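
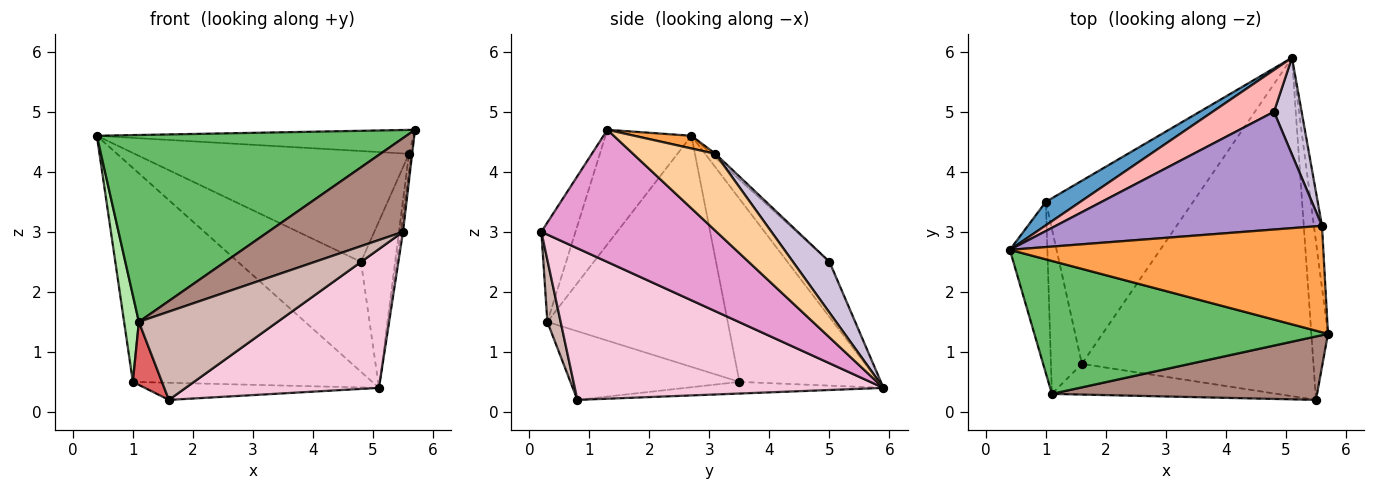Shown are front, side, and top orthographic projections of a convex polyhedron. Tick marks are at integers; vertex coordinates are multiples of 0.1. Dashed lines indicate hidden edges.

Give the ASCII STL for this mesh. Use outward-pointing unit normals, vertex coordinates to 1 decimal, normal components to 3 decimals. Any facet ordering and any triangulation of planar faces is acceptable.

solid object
 facet normal -0.501 0.860 0.094
  outer loop
   vertex 1.0 3.5 0.5
   vertex 0.4 2.7 4.6
   vertex 5.1 5.9 0.4
  endloop
 endfacet
 facet normal -0.079 0.093 -0.993
  outer loop
   vertex 1.0 3.5 0.5
   vertex 5.1 5.9 0.4
   vertex 1.6 0.8 0.2
  endloop
 endfacet
 facet normal 0.039 0.219 0.975
  outer loop
   vertex 5.6 3.1 4.3
   vertex 0.4 2.7 4.6
   vertex 5.7 1.3 4.7
  endloop
 endfacet
 facet normal 0.994 0.032 -0.104
  outer loop
   vertex 5.6 3.1 4.3
   vertex 5.7 1.3 4.7
   vertex 5.1 5.9 0.4
  endloop
 endfacet
 facet normal -0.221 -0.795 0.565
  outer loop
   vertex 1.1 0.3 1.5
   vertex 5.7 1.3 4.7
   vertex 0.4 2.7 4.6
  endloop
 endfacet
 facet normal -0.984 -0.081 -0.160
  outer loop
   vertex 1.1 0.3 1.5
   vertex 0.4 2.7 4.6
   vertex 1.0 3.5 0.5
  endloop
 endfacet
 facet normal -0.901 -0.155 -0.406
  outer loop
   vertex 1.1 0.3 1.5
   vertex 1.0 3.5 0.5
   vertex 1.6 0.8 0.2
  endloop
 endfacet
 facet normal -0.304 0.891 0.338
  outer loop
   vertex 4.8 5.0 2.5
   vertex 5.1 5.9 0.4
   vertex 0.4 2.7 4.6
  endloop
 endfacet
 facet normal -0.011 0.685 0.728
  outer loop
   vertex 4.8 5.0 2.5
   vertex 0.4 2.7 4.6
   vertex 5.6 3.1 4.3
  endloop
 endfacet
 facet normal 0.678 0.635 0.369
  outer loop
   vertex 4.8 5.0 2.5
   vertex 5.6 3.1 4.3
   vertex 5.1 5.9 0.4
  endloop
 endfacet
 facet normal -0.205 -0.810 0.549
  outer loop
   vertex 5.5 0.2 3.0
   vertex 5.7 1.3 4.7
   vertex 1.1 0.3 1.5
  endloop
 endfacet
 facet normal 0.090 -0.941 -0.327
  outer loop
   vertex 5.5 0.2 3.0
   vertex 1.1 0.3 1.5
   vertex 1.6 0.8 0.2
  endloop
 endfacet
 facet normal 0.992 0.013 -0.125
  outer loop
   vertex 5.5 0.2 3.0
   vertex 5.1 5.9 0.4
   vertex 5.7 1.3 4.7
  endloop
 endfacet
 facet normal 0.518 -0.325 -0.791
  outer loop
   vertex 5.5 0.2 3.0
   vertex 1.6 0.8 0.2
   vertex 5.1 5.9 0.4
  endloop
 endfacet
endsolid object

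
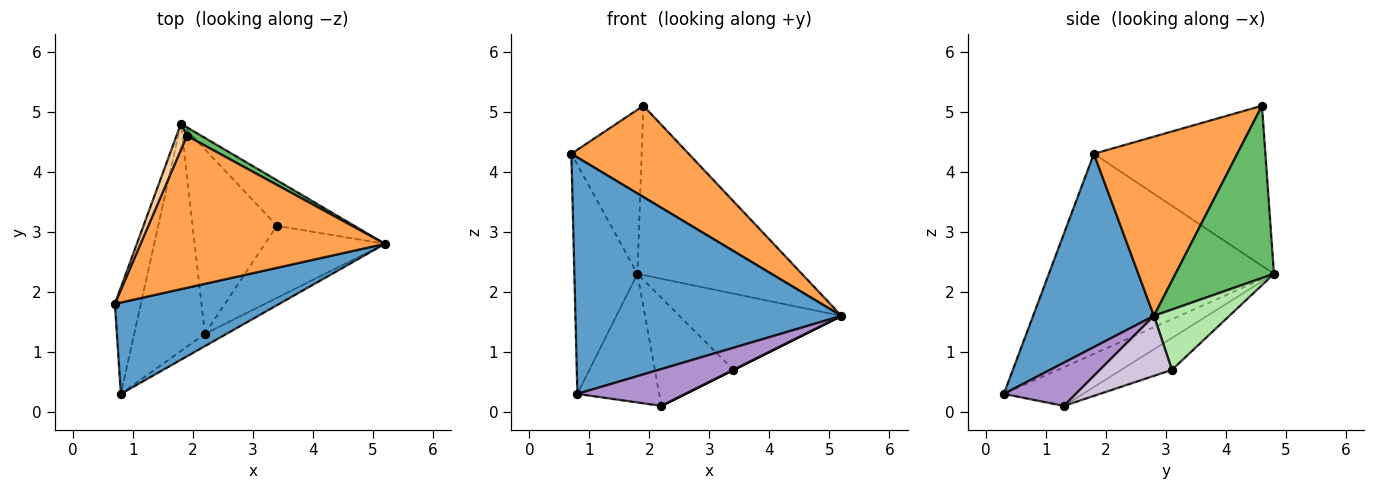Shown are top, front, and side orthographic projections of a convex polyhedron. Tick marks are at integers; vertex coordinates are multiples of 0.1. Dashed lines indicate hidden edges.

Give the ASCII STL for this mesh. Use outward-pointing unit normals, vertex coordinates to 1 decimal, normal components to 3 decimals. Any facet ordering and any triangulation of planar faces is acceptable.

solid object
 facet normal 0.390 -0.859 0.332
  outer loop
   vertex 0.8 0.3 0.3
   vertex 5.2 2.8 1.6
   vertex 0.7 1.8 4.3
  endloop
 endfacet
 facet normal -0.956 0.268 -0.124
  outer loop
   vertex 0.8 0.3 0.3
   vertex 0.7 1.8 4.3
   vertex 1.8 4.8 2.3
  endloop
 endfacet
 facet normal 0.532 -0.436 0.726
  outer loop
   vertex 1.9 4.6 5.1
   vertex 0.7 1.8 4.3
   vertex 5.2 2.8 1.6
  endloop
 endfacet
 facet normal -0.924 0.379 0.060
  outer loop
   vertex 1.9 4.6 5.1
   vertex 1.8 4.8 2.3
   vertex 0.7 1.8 4.3
  endloop
 endfacet
 facet normal 0.513 0.857 0.043
  outer loop
   vertex 1.9 4.6 5.1
   vertex 5.2 2.8 1.6
   vertex 1.8 4.8 2.3
  endloop
 endfacet
 facet normal 0.371 0.797 -0.476
  outer loop
   vertex 3.4 3.1 0.7
   vertex 1.8 4.8 2.3
   vertex 5.2 2.8 1.6
  endloop
 endfacet
 facet normal -0.430 0.445 -0.786
  outer loop
   vertex 2.2 1.3 0.1
   vertex 0.8 0.3 0.3
   vertex 1.8 4.8 2.3
  endloop
 endfacet
 facet normal -0.310 0.480 -0.820
  outer loop
   vertex 2.2 1.3 0.1
   vertex 1.8 4.8 2.3
   vertex 3.4 3.1 0.7
  endloop
 endfacet
 facet normal 0.535 -0.802 -0.267
  outer loop
   vertex 2.2 1.3 0.1
   vertex 5.2 2.8 1.6
   vertex 0.8 0.3 0.3
  endloop
 endfacet
 facet normal 0.447 0.000 -0.894
  outer loop
   vertex 2.2 1.3 0.1
   vertex 3.4 3.1 0.7
   vertex 5.2 2.8 1.6
  endloop
 endfacet
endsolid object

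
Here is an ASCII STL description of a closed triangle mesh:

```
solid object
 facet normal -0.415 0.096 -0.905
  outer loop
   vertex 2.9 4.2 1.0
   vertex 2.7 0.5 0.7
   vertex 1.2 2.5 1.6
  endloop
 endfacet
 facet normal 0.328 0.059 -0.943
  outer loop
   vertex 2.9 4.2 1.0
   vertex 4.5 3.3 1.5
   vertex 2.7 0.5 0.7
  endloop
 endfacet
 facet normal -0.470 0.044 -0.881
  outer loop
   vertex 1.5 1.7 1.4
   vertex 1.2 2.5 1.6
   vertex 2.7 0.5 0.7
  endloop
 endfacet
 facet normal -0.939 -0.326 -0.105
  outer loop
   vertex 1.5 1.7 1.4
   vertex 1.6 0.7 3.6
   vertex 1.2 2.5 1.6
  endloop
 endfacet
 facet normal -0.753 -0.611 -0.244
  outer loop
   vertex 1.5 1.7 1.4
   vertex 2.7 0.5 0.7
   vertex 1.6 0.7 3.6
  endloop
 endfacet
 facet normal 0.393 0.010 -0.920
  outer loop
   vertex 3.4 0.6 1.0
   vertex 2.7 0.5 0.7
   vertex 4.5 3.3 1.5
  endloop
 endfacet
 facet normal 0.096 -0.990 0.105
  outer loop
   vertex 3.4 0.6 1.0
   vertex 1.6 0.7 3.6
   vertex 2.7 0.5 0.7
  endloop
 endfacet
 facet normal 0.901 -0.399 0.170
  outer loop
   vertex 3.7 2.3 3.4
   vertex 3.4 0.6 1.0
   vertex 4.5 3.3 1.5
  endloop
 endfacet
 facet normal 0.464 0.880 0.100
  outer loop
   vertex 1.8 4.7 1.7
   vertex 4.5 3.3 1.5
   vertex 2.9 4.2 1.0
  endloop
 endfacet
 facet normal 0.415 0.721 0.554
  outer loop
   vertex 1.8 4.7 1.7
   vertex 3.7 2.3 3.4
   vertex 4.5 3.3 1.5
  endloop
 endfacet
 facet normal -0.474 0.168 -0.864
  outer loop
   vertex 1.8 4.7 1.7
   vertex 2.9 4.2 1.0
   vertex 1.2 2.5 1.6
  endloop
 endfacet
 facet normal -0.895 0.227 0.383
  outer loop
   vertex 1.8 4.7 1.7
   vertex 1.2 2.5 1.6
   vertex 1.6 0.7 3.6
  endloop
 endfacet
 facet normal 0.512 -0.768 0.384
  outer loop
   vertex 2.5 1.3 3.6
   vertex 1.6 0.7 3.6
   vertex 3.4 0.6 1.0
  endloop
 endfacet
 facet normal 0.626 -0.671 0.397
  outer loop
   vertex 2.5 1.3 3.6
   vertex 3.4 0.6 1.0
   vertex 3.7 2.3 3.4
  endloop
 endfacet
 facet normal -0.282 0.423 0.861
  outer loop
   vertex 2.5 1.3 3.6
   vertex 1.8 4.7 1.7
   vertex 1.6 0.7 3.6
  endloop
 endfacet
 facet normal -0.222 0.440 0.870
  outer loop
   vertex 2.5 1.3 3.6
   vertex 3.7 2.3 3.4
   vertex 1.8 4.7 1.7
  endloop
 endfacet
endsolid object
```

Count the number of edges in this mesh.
24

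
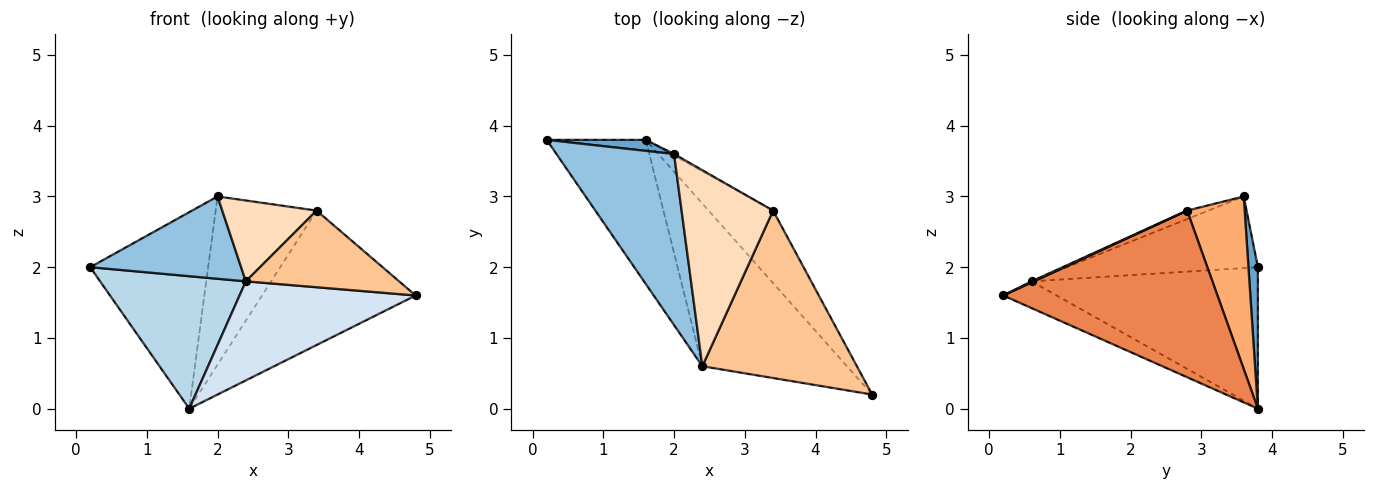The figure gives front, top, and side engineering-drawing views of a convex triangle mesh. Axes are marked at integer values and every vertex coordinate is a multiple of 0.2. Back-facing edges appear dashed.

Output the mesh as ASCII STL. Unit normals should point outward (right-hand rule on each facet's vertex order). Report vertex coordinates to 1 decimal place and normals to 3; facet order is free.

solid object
 facet normal 0.080 0.995 0.056
  outer loop
   vertex 1.6 3.8 0.0
   vertex 0.2 3.8 2.0
   vertex 2.0 3.6 3.0
  endloop
 endfacet
 facet normal -0.481 -0.380 0.790
  outer loop
   vertex 2.4 0.6 1.8
   vertex 2.0 3.6 3.0
   vertex 0.2 3.8 2.0
  endloop
 endfacet
 facet normal -0.725 -0.466 -0.507
  outer loop
   vertex 2.4 0.6 1.8
   vertex 0.2 3.8 2.0
   vertex 1.6 3.8 0.0
  endloop
 endfacet
 facet normal -0.156 -0.514 -0.844
  outer loop
   vertex 2.4 0.6 1.8
   vertex 1.6 3.8 0.0
   vertex 4.8 0.2 1.6
  endloop
 endfacet
 facet normal 0.775 0.556 -0.300
  outer loop
   vertex 3.4 2.8 2.8
   vertex 4.8 0.2 1.6
   vertex 1.6 3.8 0.0
  endloop
 endfacet
 facet normal 0.495 0.869 -0.008
  outer loop
   vertex 3.4 2.8 2.8
   vertex 1.6 3.8 0.0
   vertex 2.0 3.6 3.0
  endloop
 endfacet
 facet normal 0.006 -0.416 0.909
  outer loop
   vertex 3.4 2.8 2.8
   vertex 2.4 0.6 1.8
   vertex 4.8 0.2 1.6
  endloop
 endfacet
 facet normal -0.085 -0.380 0.921
  outer loop
   vertex 3.4 2.8 2.8
   vertex 2.0 3.6 3.0
   vertex 2.4 0.6 1.8
  endloop
 endfacet
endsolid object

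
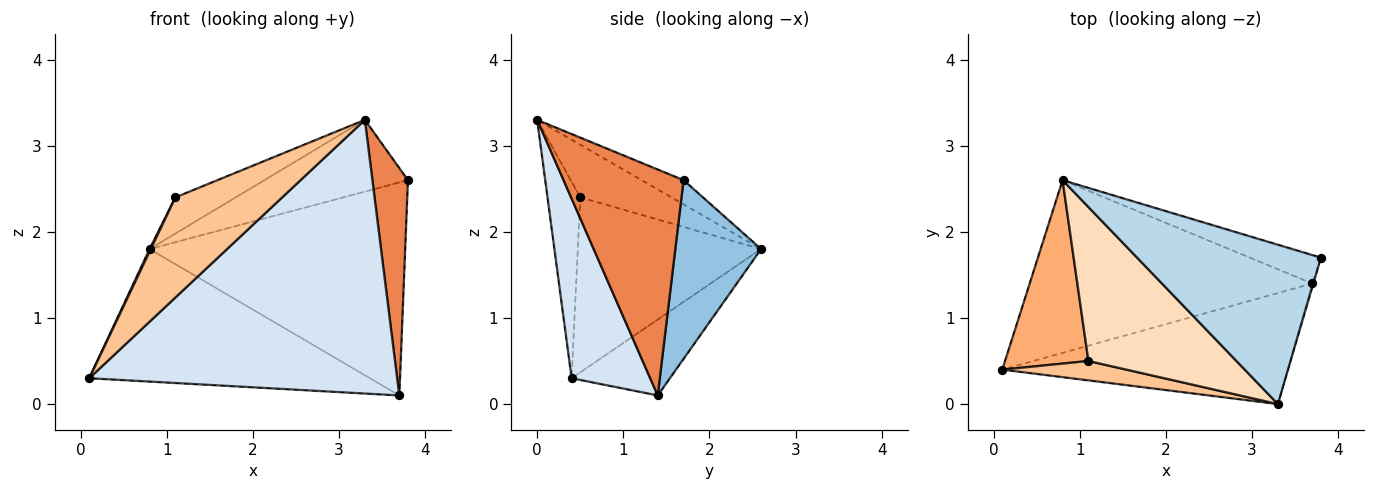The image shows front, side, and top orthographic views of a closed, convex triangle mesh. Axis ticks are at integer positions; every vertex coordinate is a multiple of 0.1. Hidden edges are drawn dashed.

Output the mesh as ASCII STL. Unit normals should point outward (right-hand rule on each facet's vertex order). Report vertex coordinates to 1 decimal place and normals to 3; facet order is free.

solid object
 facet normal -0.208 0.595 -0.776
  outer loop
   vertex 3.7 1.4 0.1
   vertex 0.1 0.4 0.3
   vertex 0.8 2.6 1.8
  endloop
 endfacet
 facet normal 0.316 0.941 -0.125
  outer loop
   vertex 3.7 1.4 0.1
   vertex 0.8 2.6 1.8
   vertex 3.8 1.7 2.6
  endloop
 endfacet
 facet normal -0.119 0.408 0.905
  outer loop
   vertex 3.3 0.0 3.3
   vertex 3.8 1.7 2.6
   vertex 0.8 2.6 1.8
  endloop
 endfacet
 facet normal 0.230 -0.902 -0.366
  outer loop
   vertex 3.3 0.0 3.3
   vertex 0.1 0.4 0.3
   vertex 3.7 1.4 0.1
  endloop
 endfacet
 facet normal 0.959 -0.284 -0.004
  outer loop
   vertex 3.3 0.0 3.3
   vertex 3.7 1.4 0.1
   vertex 3.8 1.7 2.6
  endloop
 endfacet
 facet normal -0.903 -0.006 0.430
  outer loop
   vertex 1.1 0.5 2.4
   vertex 0.8 2.6 1.8
   vertex 0.1 0.4 0.3
  endloop
 endfacet
 facet normal -0.288 -0.940 0.182
  outer loop
   vertex 1.1 0.5 2.4
   vertex 0.1 0.4 0.3
   vertex 3.3 0.0 3.3
  endloop
 endfacet
 facet normal -0.327 0.216 0.920
  outer loop
   vertex 1.1 0.5 2.4
   vertex 3.3 0.0 3.3
   vertex 0.8 2.6 1.8
  endloop
 endfacet
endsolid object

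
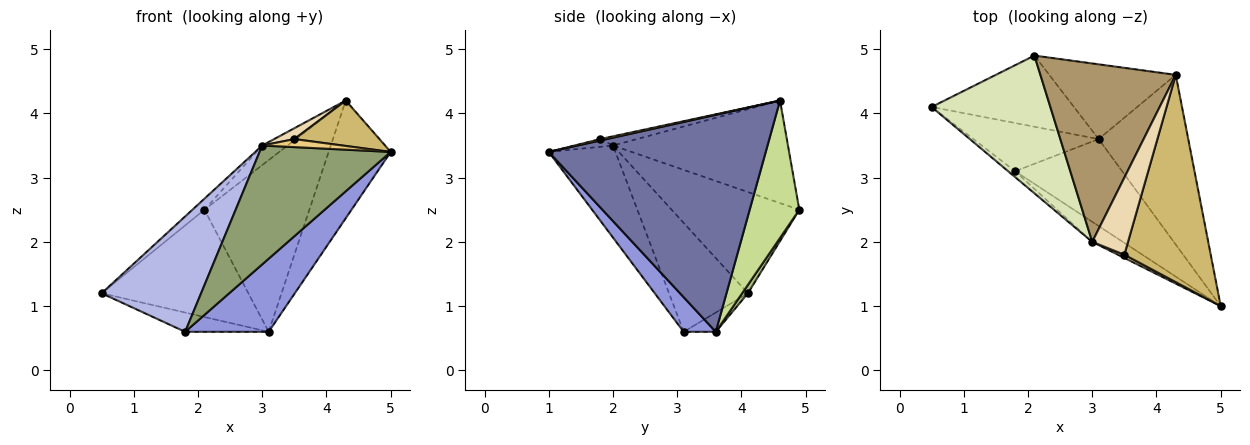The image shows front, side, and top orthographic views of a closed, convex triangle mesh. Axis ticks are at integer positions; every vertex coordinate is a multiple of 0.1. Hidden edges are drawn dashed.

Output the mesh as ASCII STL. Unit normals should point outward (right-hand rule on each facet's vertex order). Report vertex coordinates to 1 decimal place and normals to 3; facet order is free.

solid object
 facet normal 0.894 0.256 -0.369
  outer loop
   vertex 3.1 3.6 0.6
   vertex 4.3 4.6 4.2
   vertex 5.0 1.0 3.4
  endloop
 endfacet
 facet normal -0.141 0.368 -0.919
  outer loop
   vertex 1.8 3.1 0.6
   vertex 0.5 4.1 1.2
   vertex 3.1 3.6 0.6
  endloop
 endfacet
 facet normal 0.240 -0.625 -0.743
  outer loop
   vertex 1.8 3.1 0.6
   vertex 3.1 3.6 0.6
   vertex 5.0 1.0 3.4
  endloop
 endfacet
 facet normal -0.621 -0.783 -0.040
  outer loop
   vertex 1.8 3.1 0.6
   vertex 3.0 2.0 3.5
   vertex 0.5 4.1 1.2
  endloop
 endfacet
 facet normal -0.448 -0.881 -0.149
  outer loop
   vertex 1.8 3.1 0.6
   vertex 5.0 1.0 3.4
   vertex 3.0 2.0 3.5
  endloop
 endfacet
 facet normal 0.033 0.833 -0.553
  outer loop
   vertex 2.1 4.9 2.5
   vertex 3.1 3.6 0.6
   vertex 0.5 4.1 1.2
  endloop
 endfacet
 facet normal 0.398 0.841 -0.366
  outer loop
   vertex 2.1 4.9 2.5
   vertex 4.3 4.6 4.2
   vertex 3.1 3.6 0.6
  endloop
 endfacet
 facet normal -0.648 0.061 0.760
  outer loop
   vertex 2.1 4.9 2.5
   vertex 0.5 4.1 1.2
   vertex 3.0 2.0 3.5
  endloop
 endfacet
 facet normal -0.602 0.087 0.794
  outer loop
   vertex 2.1 4.9 2.5
   vertex 3.0 2.0 3.5
   vertex 4.3 4.6 4.2
  endloop
 endfacet
 facet normal 0.016 -0.214 0.977
  outer loop
   vertex 3.5 1.8 3.6
   vertex 5.0 1.0 3.4
   vertex 4.3 4.6 4.2
  endloop
 endfacet
 facet normal -0.407 -0.848 0.339
  outer loop
   vertex 3.5 1.8 3.6
   vertex 3.0 2.0 3.5
   vertex 5.0 1.0 3.4
  endloop
 endfacet
 facet normal -0.246 -0.135 0.960
  outer loop
   vertex 3.5 1.8 3.6
   vertex 4.3 4.6 4.2
   vertex 3.0 2.0 3.5
  endloop
 endfacet
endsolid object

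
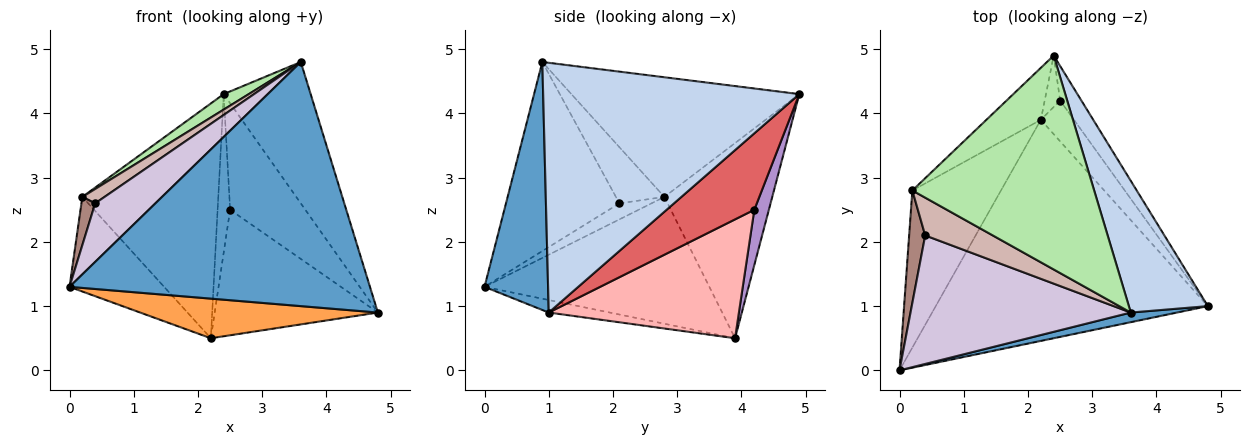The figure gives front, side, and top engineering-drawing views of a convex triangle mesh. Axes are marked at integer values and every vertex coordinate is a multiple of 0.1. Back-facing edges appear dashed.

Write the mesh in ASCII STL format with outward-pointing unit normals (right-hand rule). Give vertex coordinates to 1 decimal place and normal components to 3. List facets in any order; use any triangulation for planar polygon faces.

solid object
 facet normal 0.207 -0.978 0.039
  outer loop
   vertex 3.6 0.9 4.8
   vertex 0.0 0.0 1.3
   vertex 4.8 1.0 0.9
  endloop
 endfacet
 facet normal 0.907 0.308 0.287
  outer loop
   vertex 3.6 0.9 4.8
   vertex 4.8 1.0 0.9
   vertex 2.4 4.9 4.3
  endloop
 endfacet
 facet normal -0.045 -0.176 -0.983
  outer loop
   vertex 2.2 3.9 0.5
   vertex 4.8 1.0 0.9
   vertex 0.0 0.0 1.3
  endloop
 endfacet
 facet normal -0.775 0.326 -0.541
  outer loop
   vertex 0.2 2.8 2.7
   vertex 2.2 3.9 0.5
   vertex 0.0 0.0 1.3
  endloop
 endfacet
 facet normal -0.612 0.772 -0.171
  outer loop
   vertex 0.2 2.8 2.7
   vertex 2.4 4.9 4.3
   vertex 2.2 3.9 0.5
  endloop
 endfacet
 facet normal -0.549 -0.060 0.834
  outer loop
   vertex 0.2 2.8 2.7
   vertex 3.6 0.9 4.8
   vertex 2.4 4.9 4.3
  endloop
 endfacet
 facet normal 0.743 0.637 -0.206
  outer loop
   vertex 2.5 4.2 2.5
   vertex 2.4 4.9 4.3
   vertex 4.8 1.0 0.9
  endloop
 endfacet
 facet normal 0.742 0.637 -0.207
  outer loop
   vertex 2.5 4.2 2.5
   vertex 4.8 1.0 0.9
   vertex 2.2 3.9 0.5
  endloop
 endfacet
 facet normal 0.742 0.638 -0.207
  outer loop
   vertex 2.5 4.2 2.5
   vertex 2.2 3.9 0.5
   vertex 2.4 4.9 4.3
  endloop
 endfacet
 facet normal -0.616 -0.327 0.717
  outer loop
   vertex 0.4 2.1 2.6
   vertex 0.0 0.0 1.3
   vertex 3.6 0.9 4.8
  endloop
 endfacet
 facet normal -0.677 -0.290 0.677
  outer loop
   vertex 0.4 2.1 2.6
   vertex 0.2 2.8 2.7
   vertex 0.0 0.0 1.3
  endloop
 endfacet
 facet normal -0.613 -0.281 0.739
  outer loop
   vertex 0.4 2.1 2.6
   vertex 3.6 0.9 4.8
   vertex 0.2 2.8 2.7
  endloop
 endfacet
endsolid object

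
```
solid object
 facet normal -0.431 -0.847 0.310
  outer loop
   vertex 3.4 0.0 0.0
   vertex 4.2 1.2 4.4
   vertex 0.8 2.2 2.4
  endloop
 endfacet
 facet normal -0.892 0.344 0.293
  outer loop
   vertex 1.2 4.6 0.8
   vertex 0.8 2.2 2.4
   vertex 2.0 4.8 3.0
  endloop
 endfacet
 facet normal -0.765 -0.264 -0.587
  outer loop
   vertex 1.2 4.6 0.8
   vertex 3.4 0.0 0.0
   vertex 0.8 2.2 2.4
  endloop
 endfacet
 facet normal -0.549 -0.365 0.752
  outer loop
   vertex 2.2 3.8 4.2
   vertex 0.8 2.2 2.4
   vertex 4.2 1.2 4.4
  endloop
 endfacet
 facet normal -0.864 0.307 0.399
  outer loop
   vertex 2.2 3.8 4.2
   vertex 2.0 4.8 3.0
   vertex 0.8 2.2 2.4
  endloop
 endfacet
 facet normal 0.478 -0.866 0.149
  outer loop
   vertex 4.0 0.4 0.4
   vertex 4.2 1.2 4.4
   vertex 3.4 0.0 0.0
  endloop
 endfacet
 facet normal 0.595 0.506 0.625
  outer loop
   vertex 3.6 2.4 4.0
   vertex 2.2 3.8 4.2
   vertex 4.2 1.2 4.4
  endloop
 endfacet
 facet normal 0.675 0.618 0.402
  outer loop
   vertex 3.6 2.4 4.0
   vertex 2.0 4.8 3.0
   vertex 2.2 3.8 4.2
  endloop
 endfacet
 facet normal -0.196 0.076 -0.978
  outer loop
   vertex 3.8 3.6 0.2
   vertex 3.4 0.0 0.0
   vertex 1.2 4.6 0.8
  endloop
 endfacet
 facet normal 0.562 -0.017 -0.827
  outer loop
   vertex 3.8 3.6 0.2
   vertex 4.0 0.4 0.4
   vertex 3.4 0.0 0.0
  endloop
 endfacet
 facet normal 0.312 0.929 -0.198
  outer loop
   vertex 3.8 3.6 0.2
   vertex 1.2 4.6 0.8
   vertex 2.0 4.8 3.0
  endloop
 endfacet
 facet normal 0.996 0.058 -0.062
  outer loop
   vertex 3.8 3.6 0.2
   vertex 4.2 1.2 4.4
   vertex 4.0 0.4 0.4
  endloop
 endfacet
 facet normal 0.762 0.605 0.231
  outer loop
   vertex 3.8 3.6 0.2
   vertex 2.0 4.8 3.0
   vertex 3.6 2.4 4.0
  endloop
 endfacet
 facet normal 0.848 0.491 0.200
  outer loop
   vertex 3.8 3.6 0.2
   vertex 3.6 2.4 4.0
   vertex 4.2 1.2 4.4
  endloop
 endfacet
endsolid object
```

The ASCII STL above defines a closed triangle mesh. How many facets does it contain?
14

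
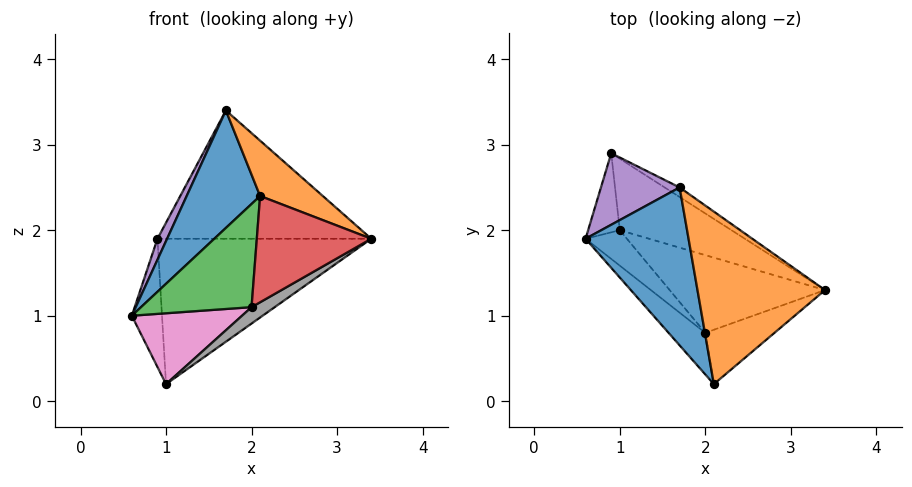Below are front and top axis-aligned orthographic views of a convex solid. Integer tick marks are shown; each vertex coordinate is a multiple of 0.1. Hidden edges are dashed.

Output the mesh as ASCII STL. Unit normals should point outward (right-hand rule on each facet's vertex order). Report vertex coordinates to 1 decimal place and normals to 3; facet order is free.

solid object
 facet normal -0.819 -0.343 0.461
  outer loop
   vertex 1.7 2.5 3.4
   vertex 0.6 1.9 1.0
   vertex 2.1 0.2 2.4
  endloop
 endfacet
 facet normal 0.530 -0.259 0.808
  outer loop
   vertex 1.7 2.5 3.4
   vertex 2.1 0.2 2.4
   vertex 3.4 1.3 1.9
  endloop
 endfacet
 facet normal -0.575 -0.759 -0.306
  outer loop
   vertex 2.0 0.8 1.1
   vertex 2.1 0.2 2.4
   vertex 0.6 1.9 1.0
  endloop
 endfacet
 facet normal 0.501 -0.771 -0.394
  outer loop
   vertex 2.0 0.8 1.1
   vertex 3.4 1.3 1.9
   vertex 2.1 0.2 2.4
  endloop
 endfacet
 facet normal -0.889 -0.129 0.440
  outer loop
   vertex 0.9 2.9 1.9
   vertex 0.6 1.9 1.0
   vertex 1.7 2.5 3.4
  endloop
 endfacet
 facet normal 0.538 0.841 -0.063
  outer loop
   vertex 0.9 2.9 1.9
   vertex 1.7 2.5 3.4
   vertex 3.4 1.3 1.9
  endloop
 endfacet
 facet normal -0.557 -0.743 -0.371
  outer loop
   vertex 1.0 2.0 0.2
   vertex 2.0 0.8 1.1
   vertex 0.6 1.9 1.0
  endloop
 endfacet
 facet normal 0.535 -0.174 -0.827
  outer loop
   vertex 1.0 2.0 0.2
   vertex 3.4 1.3 1.9
   vertex 2.0 0.8 1.1
  endloop
 endfacet
 facet normal -0.784 0.528 -0.326
  outer loop
   vertex 1.0 2.0 0.2
   vertex 0.6 1.9 1.0
   vertex 0.9 2.9 1.9
  endloop
 endfacet
 facet normal 0.498 0.778 -0.383
  outer loop
   vertex 1.0 2.0 0.2
   vertex 0.9 2.9 1.9
   vertex 3.4 1.3 1.9
  endloop
 endfacet
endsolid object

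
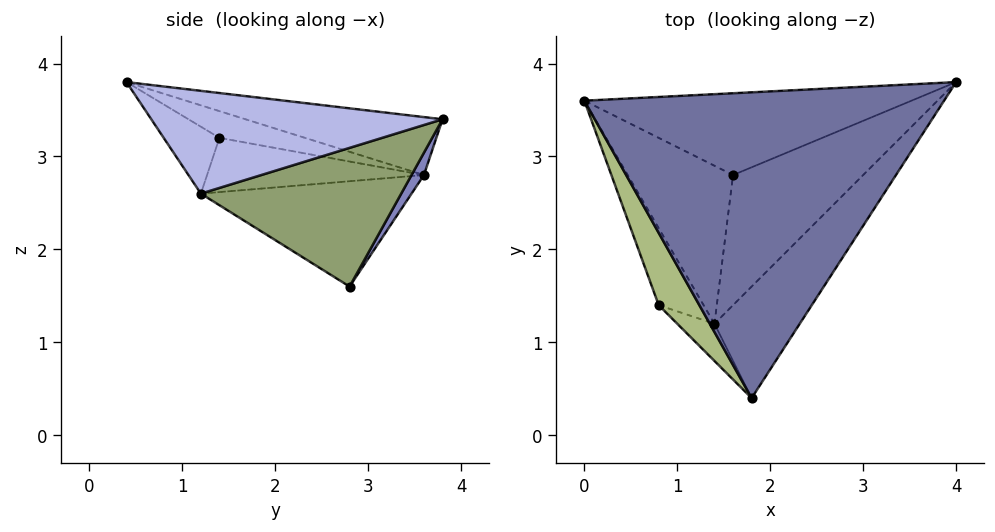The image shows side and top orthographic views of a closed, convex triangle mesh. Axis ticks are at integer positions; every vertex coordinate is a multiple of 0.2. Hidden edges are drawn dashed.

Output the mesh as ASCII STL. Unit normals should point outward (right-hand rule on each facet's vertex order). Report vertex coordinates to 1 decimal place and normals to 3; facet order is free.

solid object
 facet normal -0.155 0.214 0.964
  outer loop
   vertex 1.8 0.4 3.8
   vertex 4.0 3.8 3.4
   vertex 0.0 3.6 2.8
  endloop
 endfacet
 facet normal 0.036 0.853 -0.521
  outer loop
   vertex 1.6 2.8 1.6
   vertex 0.0 3.6 2.8
   vertex 4.0 3.8 3.4
  endloop
 endfacet
 facet normal -0.667 -0.333 -0.667
  outer loop
   vertex 1.4 1.2 2.6
   vertex 0.0 3.6 2.8
   vertex 1.6 2.8 1.6
  endloop
 endfacet
 facet normal 0.668 -0.497 -0.554
  outer loop
   vertex 1.4 1.2 2.6
   vertex 4.0 3.8 3.4
   vertex 1.8 0.4 3.8
  endloop
 endfacet
 facet normal 0.647 -0.461 -0.607
  outer loop
   vertex 1.4 1.2 2.6
   vertex 1.6 2.8 1.6
   vertex 4.0 3.8 3.4
  endloop
 endfacet
 facet normal -0.549 -0.048 0.835
  outer loop
   vertex 0.8 1.4 3.2
   vertex 1.8 0.4 3.8
   vertex 0.0 3.6 2.8
  endloop
 endfacet
 facet normal -0.716 -0.368 -0.593
  outer loop
   vertex 0.8 1.4 3.2
   vertex 0.0 3.6 2.8
   vertex 1.4 1.2 2.6
  endloop
 endfacet
 facet normal -0.569 -0.759 -0.316
  outer loop
   vertex 0.8 1.4 3.2
   vertex 1.4 1.2 2.6
   vertex 1.8 0.4 3.8
  endloop
 endfacet
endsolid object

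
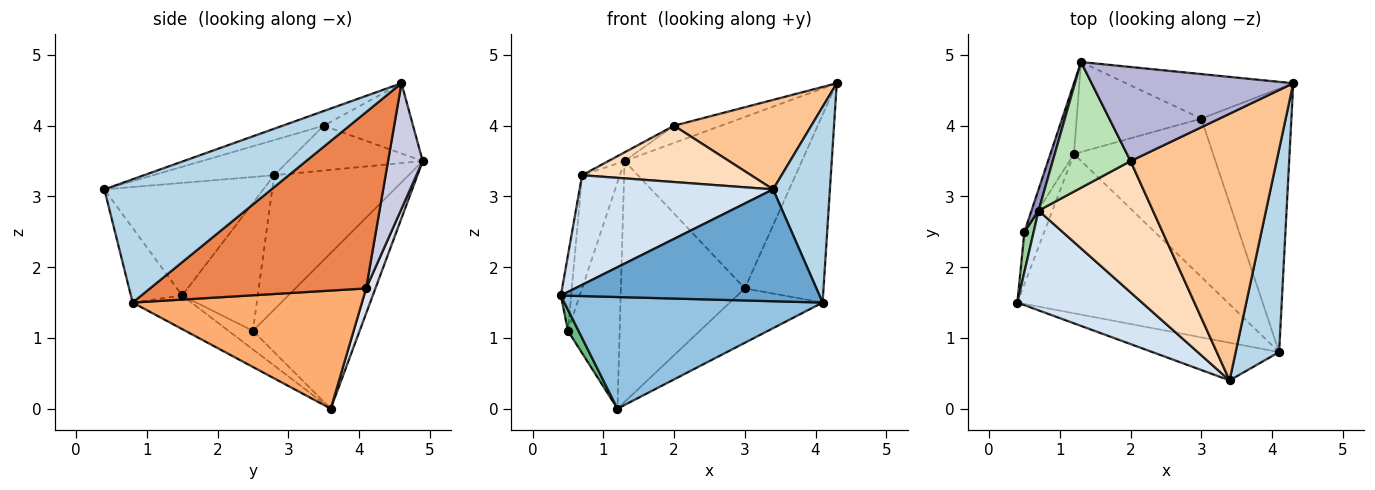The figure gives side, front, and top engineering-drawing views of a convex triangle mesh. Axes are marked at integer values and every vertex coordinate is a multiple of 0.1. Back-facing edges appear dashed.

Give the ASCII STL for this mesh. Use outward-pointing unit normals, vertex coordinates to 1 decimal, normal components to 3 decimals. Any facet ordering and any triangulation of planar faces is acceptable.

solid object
 facet normal -0.185 -0.931 -0.314
  outer loop
   vertex 4.1 0.8 1.5
   vertex 3.4 0.4 3.1
   vertex 0.4 1.5 1.6
  endloop
 endfacet
 facet normal -0.130 -0.569 -0.812
  outer loop
   vertex 4.1 0.8 1.5
   vertex 0.4 1.5 1.6
   vertex 1.2 3.6 0.0
  endloop
 endfacet
 facet normal 0.898 -0.305 0.317
  outer loop
   vertex 4.1 0.8 1.5
   vertex 4.3 4.6 4.6
   vertex 3.4 0.4 3.1
  endloop
 endfacet
 facet normal -0.519 -0.632 0.575
  outer loop
   vertex 0.7 2.8 3.3
   vertex 0.4 1.5 1.6
   vertex 3.4 0.4 3.1
  endloop
 endfacet
 facet normal 0.847 0.309 -0.433
  outer loop
   vertex 3.0 4.1 1.7
   vertex 4.3 4.6 4.6
   vertex 4.1 0.8 1.5
  endloop
 endfacet
 facet normal 0.626 0.253 -0.737
  outer loop
   vertex 3.0 4.1 1.7
   vertex 4.1 0.8 1.5
   vertex 1.2 3.6 0.0
  endloop
 endfacet
 facet normal -0.095 -0.317 0.944
  outer loop
   vertex 2.0 3.5 4.0
   vertex 3.4 0.4 3.1
   vertex 4.3 4.6 4.6
  endloop
 endfacet
 facet normal -0.272 -0.380 0.884
  outer loop
   vertex 2.0 3.5 4.0
   vertex 0.7 2.8 3.3
   vertex 3.4 0.4 3.1
  endloop
 endfacet
 facet normal -0.654 -0.285 -0.701
  outer loop
   vertex 0.5 2.5 1.1
   vertex 1.2 3.6 0.0
   vertex 0.4 1.5 1.6
  endloop
 endfacet
 facet normal -0.988 0.135 0.071
  outer loop
   vertex 0.5 2.5 1.1
   vertex 0.4 1.5 1.6
   vertex 0.7 2.8 3.3
  endloop
 endfacet
 facet normal -0.498 0.060 0.865
  outer loop
   vertex 1.3 4.9 3.5
   vertex 0.7 2.8 3.3
   vertex 2.0 3.5 4.0
  endloop
 endfacet
 facet normal -0.892 0.432 -0.135
  outer loop
   vertex 1.3 4.9 3.5
   vertex 1.2 3.6 0.0
   vertex 0.5 2.5 1.1
  endloop
 endfacet
 facet normal -0.962 0.270 0.051
  outer loop
   vertex 1.3 4.9 3.5
   vertex 0.5 2.5 1.1
   vertex 0.7 2.8 3.3
  endloop
 endfacet
 facet normal -0.324 0.170 0.931
  outer loop
   vertex 1.3 4.9 3.5
   vertex 2.0 3.5 4.0
   vertex 4.3 4.6 4.6
  endloop
 endfacet
 facet normal 0.186 0.951 -0.247
  outer loop
   vertex 1.3 4.9 3.5
   vertex 4.3 4.6 4.6
   vertex 3.0 4.1 1.7
  endloop
 endfacet
 facet normal 0.070 0.934 -0.349
  outer loop
   vertex 1.3 4.9 3.5
   vertex 3.0 4.1 1.7
   vertex 1.2 3.6 0.0
  endloop
 endfacet
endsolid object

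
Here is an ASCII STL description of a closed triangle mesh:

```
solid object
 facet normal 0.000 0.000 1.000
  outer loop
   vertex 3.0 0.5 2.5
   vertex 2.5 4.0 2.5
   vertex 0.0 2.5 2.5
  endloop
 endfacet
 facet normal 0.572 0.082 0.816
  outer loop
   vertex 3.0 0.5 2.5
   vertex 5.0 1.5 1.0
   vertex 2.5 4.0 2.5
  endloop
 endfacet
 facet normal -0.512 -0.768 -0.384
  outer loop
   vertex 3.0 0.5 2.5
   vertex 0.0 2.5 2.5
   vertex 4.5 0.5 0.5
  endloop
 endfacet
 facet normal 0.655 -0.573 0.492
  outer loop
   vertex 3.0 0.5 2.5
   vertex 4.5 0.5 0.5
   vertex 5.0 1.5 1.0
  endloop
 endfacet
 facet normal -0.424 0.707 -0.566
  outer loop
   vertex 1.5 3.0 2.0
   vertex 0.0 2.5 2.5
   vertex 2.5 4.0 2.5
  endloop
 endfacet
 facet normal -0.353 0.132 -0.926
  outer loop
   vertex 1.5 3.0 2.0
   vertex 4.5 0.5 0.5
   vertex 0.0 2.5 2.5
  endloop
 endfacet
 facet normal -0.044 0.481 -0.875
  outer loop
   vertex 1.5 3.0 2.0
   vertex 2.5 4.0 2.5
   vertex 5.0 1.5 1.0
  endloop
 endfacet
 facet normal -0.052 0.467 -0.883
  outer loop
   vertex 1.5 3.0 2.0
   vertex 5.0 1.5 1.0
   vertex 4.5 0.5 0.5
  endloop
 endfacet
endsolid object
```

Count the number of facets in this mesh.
8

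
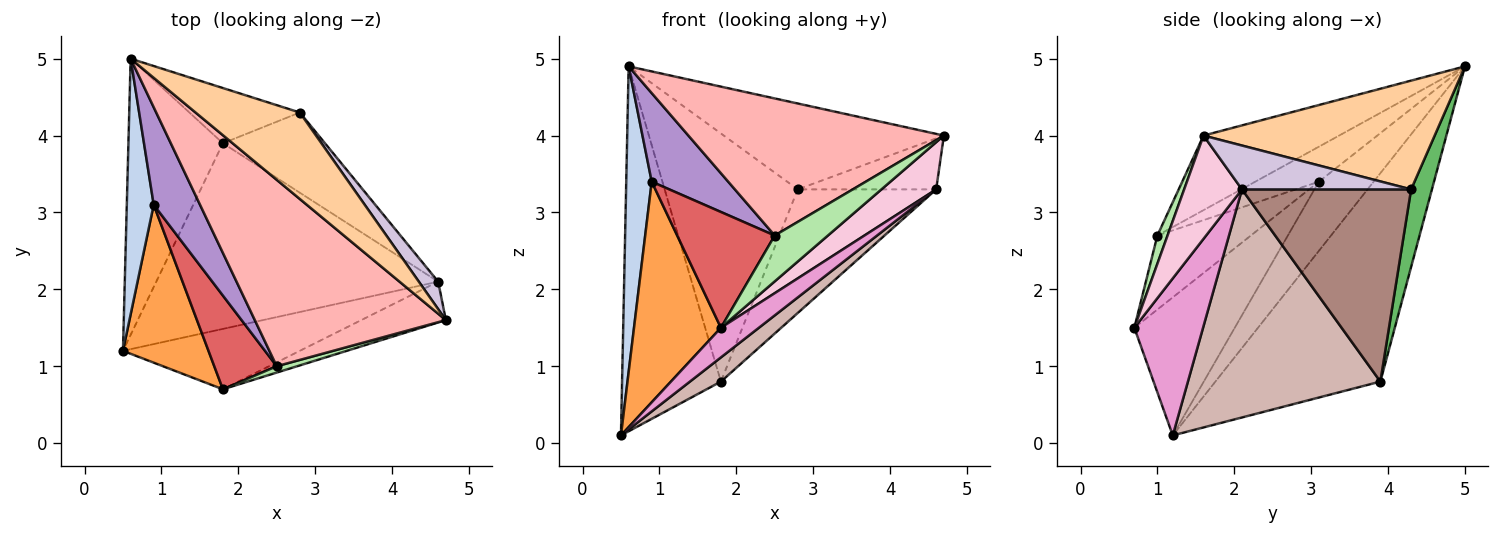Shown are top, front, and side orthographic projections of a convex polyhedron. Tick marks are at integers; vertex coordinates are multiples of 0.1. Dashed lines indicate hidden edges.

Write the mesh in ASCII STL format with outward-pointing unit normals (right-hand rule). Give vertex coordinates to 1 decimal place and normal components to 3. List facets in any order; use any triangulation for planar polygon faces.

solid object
 facet normal -0.800 0.479 -0.362
  outer loop
   vertex 1.8 3.9 0.8
   vertex 0.5 1.2 0.1
   vertex 0.6 5.0 4.9
  endloop
 endfacet
 facet normal -0.855 -0.398 0.333
  outer loop
   vertex 0.9 3.1 3.4
   vertex 0.6 5.0 4.9
   vertex 0.5 1.2 0.1
  endloop
 endfacet
 facet normal -0.685 -0.593 0.424
  outer loop
   vertex 0.9 3.1 3.4
   vertex 0.5 1.2 0.1
   vertex 1.8 0.7 1.5
  endloop
 endfacet
 facet normal 0.595 0.566 0.570
  outer loop
   vertex 2.8 4.3 3.3
   vertex 0.6 5.0 4.9
   vertex 4.7 1.6 4.0
  endloop
 endfacet
 facet normal 0.151 0.965 -0.215
  outer loop
   vertex 2.8 4.3 3.3
   vertex 1.8 3.9 0.8
   vertex 0.6 5.0 4.9
  endloop
 endfacet
 facet normal 0.186 -0.973 0.135
  outer loop
   vertex 2.5 1.0 2.7
   vertex 1.8 0.7 1.5
   vertex 4.7 1.6 4.0
  endloop
 endfacet
 facet normal -0.598 -0.623 0.504
  outer loop
   vertex 2.5 1.0 2.7
   vertex 0.9 3.1 3.4
   vertex 1.8 0.7 1.5
  endloop
 endfacet
 facet normal -0.300 -0.565 0.769
  outer loop
   vertex 2.5 1.0 2.7
   vertex 4.7 1.6 4.0
   vertex 0.6 5.0 4.9
  endloop
 endfacet
 facet normal -0.488 -0.587 0.646
  outer loop
   vertex 2.5 1.0 2.7
   vertex 0.6 5.0 4.9
   vertex 0.9 3.1 3.4
  endloop
 endfacet
 facet normal 0.732 0.599 0.323
  outer loop
   vertex 4.6 2.1 3.3
   vertex 2.8 4.3 3.3
   vertex 4.7 1.6 4.0
  endloop
 endfacet
 facet normal 0.716 0.586 -0.380
  outer loop
   vertex 4.6 2.1 3.3
   vertex 1.8 3.9 0.8
   vertex 2.8 4.3 3.3
  endloop
 endfacet
 facet normal 0.626 -0.101 -0.773
  outer loop
   vertex 4.6 2.1 3.3
   vertex 0.5 1.2 0.1
   vertex 1.8 3.9 0.8
  endloop
 endfacet
 facet normal 0.623 -0.344 -0.702
  outer loop
   vertex 4.6 2.1 3.3
   vertex 1.8 0.7 1.5
   vertex 0.5 1.2 0.1
  endloop
 endfacet
 facet normal 0.624 -0.591 -0.511
  outer loop
   vertex 4.6 2.1 3.3
   vertex 4.7 1.6 4.0
   vertex 1.8 0.7 1.5
  endloop
 endfacet
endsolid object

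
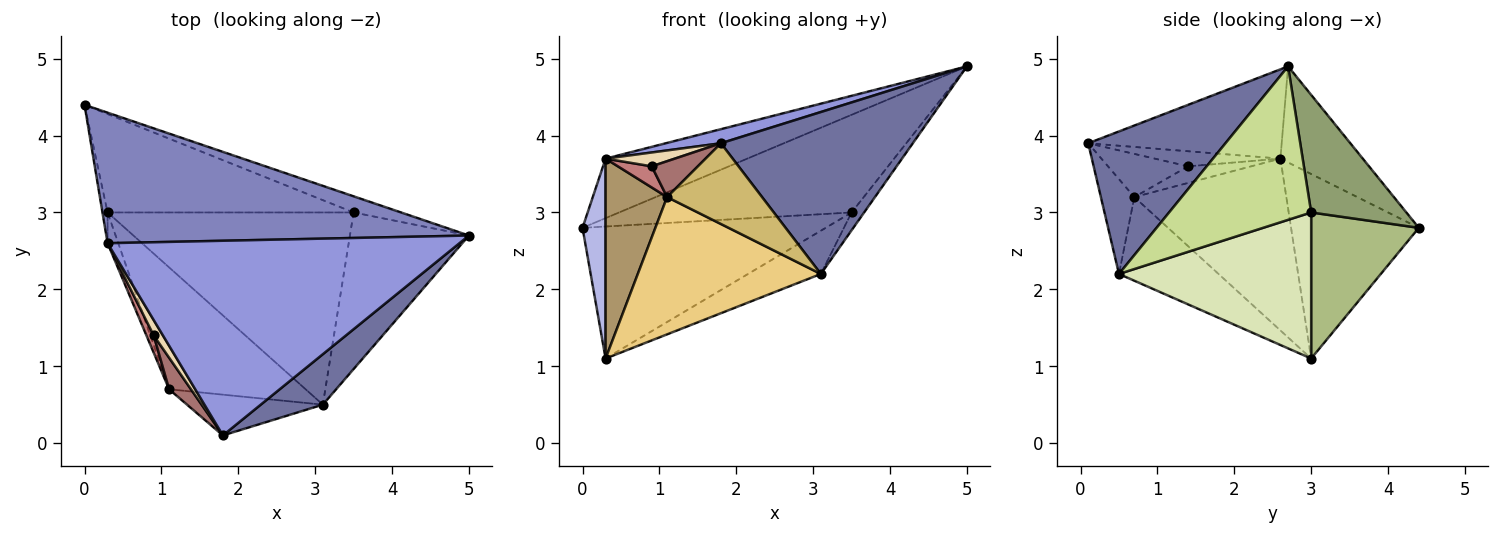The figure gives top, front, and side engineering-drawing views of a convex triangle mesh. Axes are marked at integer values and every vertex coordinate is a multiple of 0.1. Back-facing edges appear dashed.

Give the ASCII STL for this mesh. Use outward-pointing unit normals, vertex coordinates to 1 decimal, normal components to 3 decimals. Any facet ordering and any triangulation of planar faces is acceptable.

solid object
 facet normal 0.564 -0.788 0.246
  outer loop
   vertex 3.1 0.5 2.2
   vertex 5.0 2.7 4.9
   vertex 1.8 0.1 3.9
  endloop
 endfacet
 facet normal -0.234 0.403 0.885
  outer loop
   vertex 0.3 2.6 3.7
   vertex 5.0 2.7 4.9
   vertex 0.0 4.4 2.8
  endloop
 endfacet
 facet normal -0.245 -0.070 0.967
  outer loop
   vertex 0.3 2.6 3.7
   vertex 1.8 0.1 3.9
   vertex 5.0 2.7 4.9
  endloop
 endfacet
 facet normal -0.984 -0.178 -0.027
  outer loop
   vertex 0.3 2.6 3.7
   vertex 0.0 4.4 2.8
   vertex 0.3 3.0 1.1
  endloop
 endfacet
 facet normal 0.375 0.915 -0.151
  outer loop
   vertex 3.5 3.0 3.0
   vertex 0.0 4.4 2.8
   vertex 5.0 2.7 4.9
  endloop
 endfacet
 facet normal 0.334 0.756 -0.563
  outer loop
   vertex 3.5 3.0 3.0
   vertex 0.3 3.0 1.1
   vertex 0.0 4.4 2.8
  endloop
 endfacet
 facet normal 0.788 0.070 -0.611
  outer loop
   vertex 3.5 3.0 3.0
   vertex 5.0 2.7 4.9
   vertex 3.1 0.5 2.2
  endloop
 endfacet
 facet normal 0.501 0.190 -0.844
  outer loop
   vertex 3.5 3.0 3.0
   vertex 3.1 0.5 2.2
   vertex 0.3 3.0 1.1
  endloop
 endfacet
 facet normal -0.925 -0.374 -0.058
  outer loop
   vertex 1.1 0.7 3.2
   vertex 0.3 2.6 3.7
   vertex 0.3 3.0 1.1
  endloop
 endfacet
 facet normal -0.300 -0.852 -0.430
  outer loop
   vertex 1.1 0.7 3.2
   vertex 3.1 0.5 2.2
   vertex 1.8 0.1 3.9
  endloop
 endfacet
 facet normal -0.377 -0.693 -0.615
  outer loop
   vertex 1.1 0.7 3.2
   vertex 0.3 3.0 1.1
   vertex 3.1 0.5 2.2
  endloop
 endfacet
 facet normal -0.772 -0.425 0.473
  outer loop
   vertex 0.9 1.4 3.6
   vertex 1.8 0.1 3.9
   vertex 0.3 2.6 3.7
  endloop
 endfacet
 facet normal -0.794 -0.457 0.402
  outer loop
   vertex 0.9 1.4 3.6
   vertex 1.1 0.7 3.2
   vertex 1.8 0.1 3.9
  endloop
 endfacet
 facet normal -0.822 -0.441 0.361
  outer loop
   vertex 0.9 1.4 3.6
   vertex 0.3 2.6 3.7
   vertex 1.1 0.7 3.2
  endloop
 endfacet
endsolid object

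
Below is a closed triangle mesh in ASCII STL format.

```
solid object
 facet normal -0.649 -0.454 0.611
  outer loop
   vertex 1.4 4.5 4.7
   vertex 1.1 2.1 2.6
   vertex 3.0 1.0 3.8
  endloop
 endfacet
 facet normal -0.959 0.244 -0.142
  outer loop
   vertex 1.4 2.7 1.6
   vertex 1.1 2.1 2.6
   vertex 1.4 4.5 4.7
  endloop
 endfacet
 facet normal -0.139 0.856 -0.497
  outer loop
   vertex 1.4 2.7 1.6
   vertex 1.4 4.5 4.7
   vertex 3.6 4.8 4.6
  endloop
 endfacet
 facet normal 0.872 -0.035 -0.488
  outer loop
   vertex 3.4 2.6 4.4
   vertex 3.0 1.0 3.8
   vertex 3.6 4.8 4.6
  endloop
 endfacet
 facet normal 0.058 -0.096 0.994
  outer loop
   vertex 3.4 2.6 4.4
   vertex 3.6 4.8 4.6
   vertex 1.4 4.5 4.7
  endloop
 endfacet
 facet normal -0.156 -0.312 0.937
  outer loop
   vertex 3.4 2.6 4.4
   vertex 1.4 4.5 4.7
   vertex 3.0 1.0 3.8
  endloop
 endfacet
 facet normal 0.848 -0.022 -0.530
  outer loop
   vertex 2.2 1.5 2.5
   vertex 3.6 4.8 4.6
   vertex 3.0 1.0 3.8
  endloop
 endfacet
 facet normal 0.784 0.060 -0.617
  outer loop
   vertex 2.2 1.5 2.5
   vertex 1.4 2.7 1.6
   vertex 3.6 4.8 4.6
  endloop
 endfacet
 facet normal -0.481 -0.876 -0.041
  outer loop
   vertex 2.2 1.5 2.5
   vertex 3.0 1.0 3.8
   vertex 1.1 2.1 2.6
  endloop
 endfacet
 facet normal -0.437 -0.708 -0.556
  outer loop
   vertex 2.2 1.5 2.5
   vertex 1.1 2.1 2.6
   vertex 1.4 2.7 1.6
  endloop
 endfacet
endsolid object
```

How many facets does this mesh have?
10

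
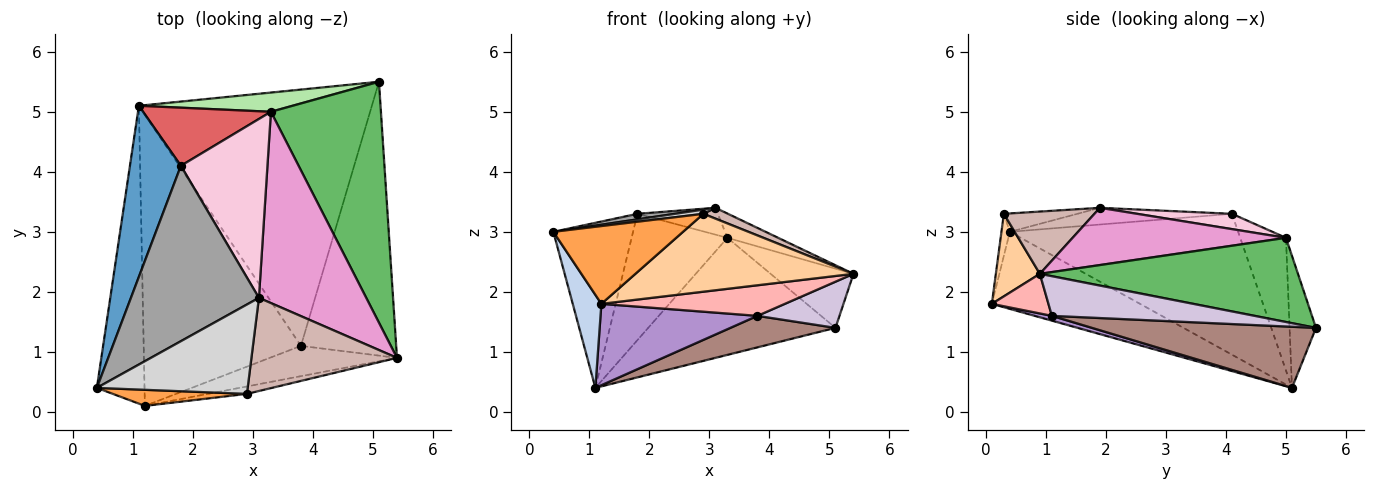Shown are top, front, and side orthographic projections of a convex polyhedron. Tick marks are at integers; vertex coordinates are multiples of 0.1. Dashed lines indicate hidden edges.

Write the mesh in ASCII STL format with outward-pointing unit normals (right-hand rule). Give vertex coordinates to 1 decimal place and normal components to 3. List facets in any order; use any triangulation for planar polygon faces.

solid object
 facet normal -0.893 0.312 0.323
  outer loop
   vertex 1.8 4.1 3.3
   vertex 1.1 5.1 0.4
   vertex 0.4 0.4 3.0
  endloop
 endfacet
 facet normal -0.839 -0.162 -0.519
  outer loop
   vertex 1.2 0.1 1.8
   vertex 0.4 0.4 3.0
   vertex 1.1 5.1 0.4
  endloop
 endfacet
 facet normal -0.063 -0.977 0.202
  outer loop
   vertex 2.9 0.3 3.3
   vertex 0.4 0.4 3.0
   vertex 1.2 0.1 1.8
  endloop
 endfacet
 facet normal 0.197 -0.976 -0.093
  outer loop
   vertex 2.9 0.3 3.3
   vertex 1.2 0.1 1.8
   vertex 5.4 0.9 2.3
  endloop
 endfacet
 facet normal 0.596 0.191 0.780
  outer loop
   vertex 3.3 5.0 2.9
   vertex 5.4 0.9 2.3
   vertex 5.1 5.5 1.4
  endloop
 endfacet
 facet normal -0.138 0.977 0.160
  outer loop
   vertex 3.3 5.0 2.9
   vertex 5.1 5.5 1.4
   vertex 1.1 5.1 0.4
  endloop
 endfacet
 facet normal -0.398 0.833 0.383
  outer loop
   vertex 3.3 5.0 2.9
   vertex 1.1 5.1 0.4
   vertex 1.8 4.1 3.3
  endloop
 endfacet
 facet normal 0.214 -0.694 -0.687
  outer loop
   vertex 3.8 1.1 1.6
   vertex 5.4 0.9 2.3
   vertex 1.2 0.1 1.8
  endloop
 endfacet
 facet normal 0.029 -0.269 -0.963
  outer loop
   vertex 3.8 1.1 1.6
   vertex 1.2 0.1 1.8
   vertex 1.1 5.1 0.4
  endloop
 endfacet
 facet normal 0.380 -0.154 -0.912
  outer loop
   vertex 3.8 1.1 1.6
   vertex 5.1 5.5 1.4
   vertex 5.4 0.9 2.3
  endloop
 endfacet
 facet normal 0.252 -0.118 -0.961
  outer loop
   vertex 3.8 1.1 1.6
   vertex 1.1 5.1 0.4
   vertex 5.1 5.5 1.4
  endloop
 endfacet
 facet normal 0.391 -0.106 0.914
  outer loop
   vertex 3.1 1.9 3.4
   vertex 2.9 0.3 3.3
   vertex 5.4 0.9 2.3
  endloop
 endfacet
 facet normal 0.468 0.111 0.877
  outer loop
   vertex 3.1 1.9 3.4
   vertex 5.4 0.9 2.3
   vertex 3.3 5.0 2.9
  endloop
 endfacet
 facet normal 0.172 0.146 0.974
  outer loop
   vertex 3.1 1.9 3.4
   vertex 3.3 5.0 2.9
   vertex 1.8 4.1 3.3
  endloop
 endfacet
 facet normal -0.129 -0.031 0.991
  outer loop
   vertex 3.1 1.9 3.4
   vertex 1.8 4.1 3.3
   vertex 0.4 0.4 3.0
  endloop
 endfacet
 facet normal -0.121 -0.047 0.992
  outer loop
   vertex 3.1 1.9 3.4
   vertex 0.4 0.4 3.0
   vertex 2.9 0.3 3.3
  endloop
 endfacet
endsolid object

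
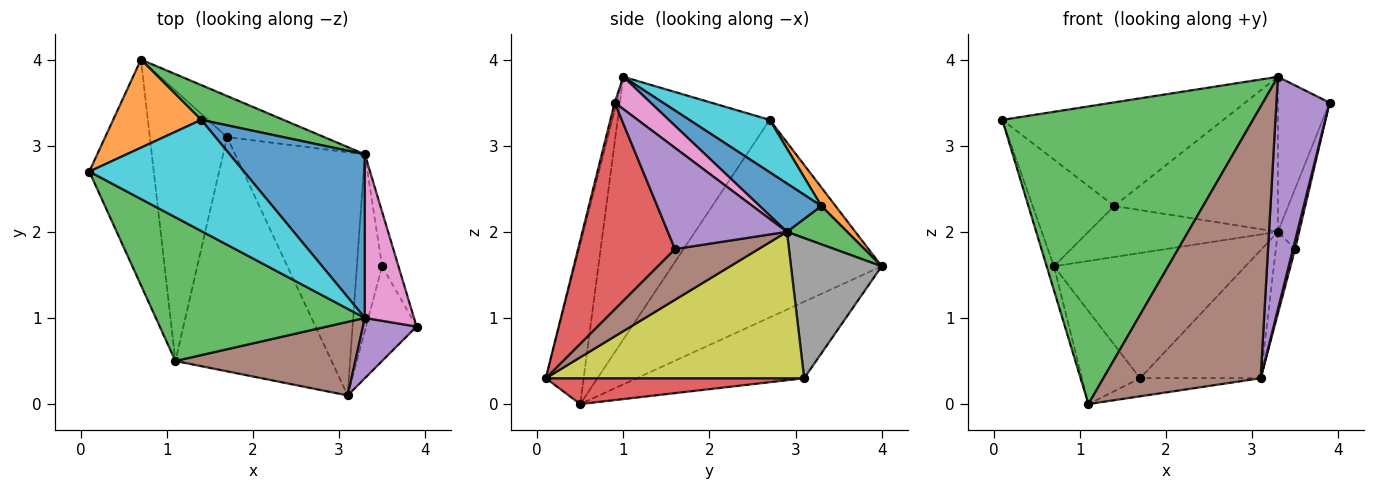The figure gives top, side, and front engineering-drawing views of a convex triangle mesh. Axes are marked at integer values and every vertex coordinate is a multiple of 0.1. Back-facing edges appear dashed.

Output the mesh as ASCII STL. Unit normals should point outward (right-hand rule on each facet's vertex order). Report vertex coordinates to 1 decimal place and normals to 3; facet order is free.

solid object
 facet normal -0.950 0.033 -0.310
  outer loop
   vertex 0.7 4.0 1.6
   vertex 1.1 0.5 0.0
   vertex 0.1 2.7 3.3
  endloop
 endfacet
 facet normal -0.684 0.237 -0.690
  outer loop
   vertex 1.7 3.1 0.3
   vertex 1.1 0.5 0.0
   vertex 0.7 4.0 1.6
  endloop
 endfacet
 facet normal -0.479 -0.790 0.382
  outer loop
   vertex 3.3 1.0 3.8
   vertex 0.1 2.7 3.3
   vertex 1.1 0.5 0.0
  endloop
 endfacet
 facet normal 0.163 0.076 -0.984
  outer loop
   vertex 3.1 0.1 0.3
   vertex 1.1 0.5 0.0
   vertex 1.7 3.1 0.3
  endloop
 endfacet
 facet normal -0.036 -0.967 0.251
  outer loop
   vertex 3.1 0.1 0.3
   vertex 3.9 0.9 3.5
   vertex 3.3 1.0 3.8
  endloop
 endfacet
 facet normal -0.226 -0.940 0.255
  outer loop
   vertex 3.1 0.1 0.3
   vertex 3.3 1.0 3.8
   vertex 1.1 0.5 0.0
  endloop
 endfacet
 facet normal 0.431 0.621 0.655
  outer loop
   vertex 3.3 2.9 2.0
   vertex 3.3 1.0 3.8
   vertex 3.9 0.9 3.5
  endloop
 endfacet
 facet normal 0.410 0.867 -0.284
  outer loop
   vertex 3.3 2.9 2.0
   vertex 1.7 3.1 0.3
   vertex 0.7 4.0 1.6
  endloop
 endfacet
 facet normal 0.707 0.330 -0.626
  outer loop
   vertex 3.3 2.9 2.0
   vertex 3.1 0.1 0.3
   vertex 1.7 3.1 0.3
  endloop
 endfacet
 facet normal 0.241 0.662 0.710
  outer loop
   vertex 1.4 3.3 2.3
   vertex 0.1 2.7 3.3
   vertex 3.3 1.0 3.8
  endloop
 endfacet
 facet normal 0.251 0.666 0.703
  outer loop
   vertex 1.4 3.3 2.3
   vertex 3.3 1.0 3.8
   vertex 3.3 2.9 2.0
  endloop
 endfacet
 facet normal 0.133 0.764 0.631
  outer loop
   vertex 1.4 3.3 2.3
   vertex 0.7 4.0 1.6
   vertex 0.1 2.7 3.3
  endloop
 endfacet
 facet normal 0.254 0.799 0.545
  outer loop
   vertex 1.4 3.3 2.3
   vertex 3.3 2.9 2.0
   vertex 0.7 4.0 1.6
  endloop
 endfacet
 facet normal 0.971 -0.022 -0.237
  outer loop
   vertex 3.5 1.6 1.8
   vertex 3.9 0.9 3.5
   vertex 3.1 0.1 0.3
  endloop
 endfacet
 facet normal 0.972 0.174 -0.157
  outer loop
   vertex 3.5 1.6 1.8
   vertex 3.3 2.9 2.0
   vertex 3.9 0.9 3.5
  endloop
 endfacet
 facet normal 0.877 0.202 -0.436
  outer loop
   vertex 3.5 1.6 1.8
   vertex 3.1 0.1 0.3
   vertex 3.3 2.9 2.0
  endloop
 endfacet
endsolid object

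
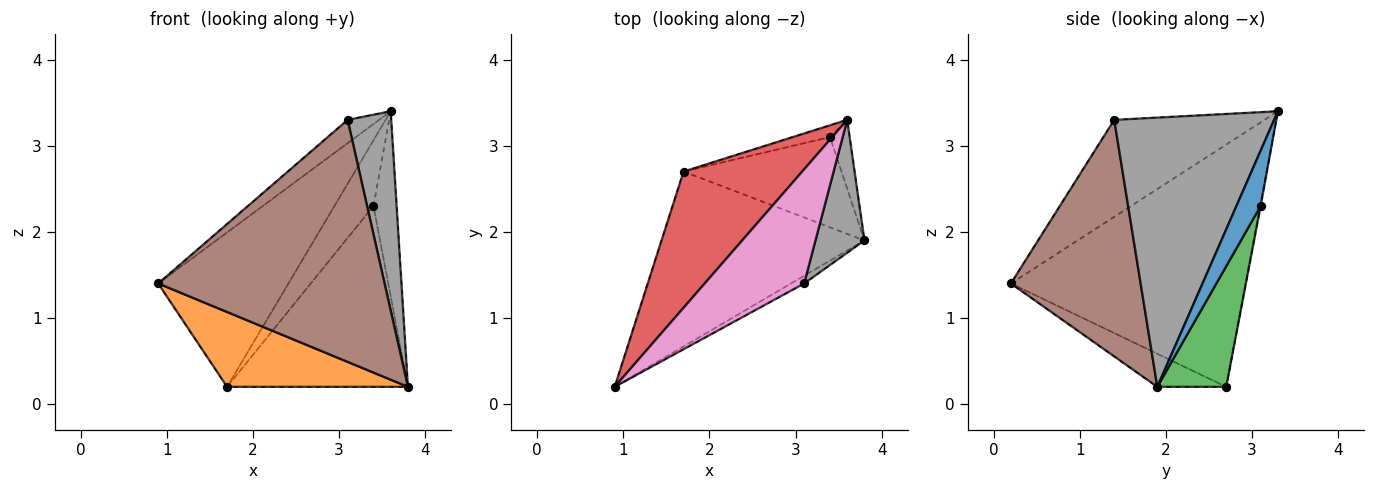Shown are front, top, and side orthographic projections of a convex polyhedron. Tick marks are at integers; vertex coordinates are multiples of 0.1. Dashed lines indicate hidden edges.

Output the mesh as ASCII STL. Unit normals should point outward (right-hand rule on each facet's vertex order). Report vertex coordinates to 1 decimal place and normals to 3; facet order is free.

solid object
 facet normal 0.700 0.669 -0.249
  outer loop
   vertex 3.4 3.1 2.3
   vertex 3.6 3.3 3.4
   vertex 3.8 1.9 0.2
  endloop
 endfacet
 facet normal -0.148 -0.389 -0.909
  outer loop
   vertex 1.7 2.7 0.2
   vertex 3.8 1.9 0.2
   vertex 0.9 0.2 1.4
  endloop
 endfacet
 facet normal 0.323 0.847 -0.423
  outer loop
   vertex 1.7 2.7 0.2
   vertex 3.4 3.1 2.3
   vertex 3.8 1.9 0.2
  endloop
 endfacet
 facet normal -0.804 0.446 0.394
  outer loop
   vertex 1.7 2.7 0.2
   vertex 0.9 0.2 1.4
   vertex 3.6 3.3 3.4
  endloop
 endfacet
 facet normal -0.014 0.984 -0.176
  outer loop
   vertex 1.7 2.7 0.2
   vertex 3.6 3.3 3.4
   vertex 3.4 3.1 2.3
  endloop
 endfacet
 facet normal 0.497 -0.867 -0.028
  outer loop
   vertex 3.1 1.4 3.3
   vertex 0.9 0.2 1.4
   vertex 3.8 1.9 0.2
  endloop
 endfacet
 facet normal -0.691 0.144 0.709
  outer loop
   vertex 3.1 1.4 3.3
   vertex 3.6 3.3 3.4
   vertex 0.9 0.2 1.4
  endloop
 endfacet
 facet normal 0.950 -0.259 0.173
  outer loop
   vertex 3.1 1.4 3.3
   vertex 3.8 1.9 0.2
   vertex 3.6 3.3 3.4
  endloop
 endfacet
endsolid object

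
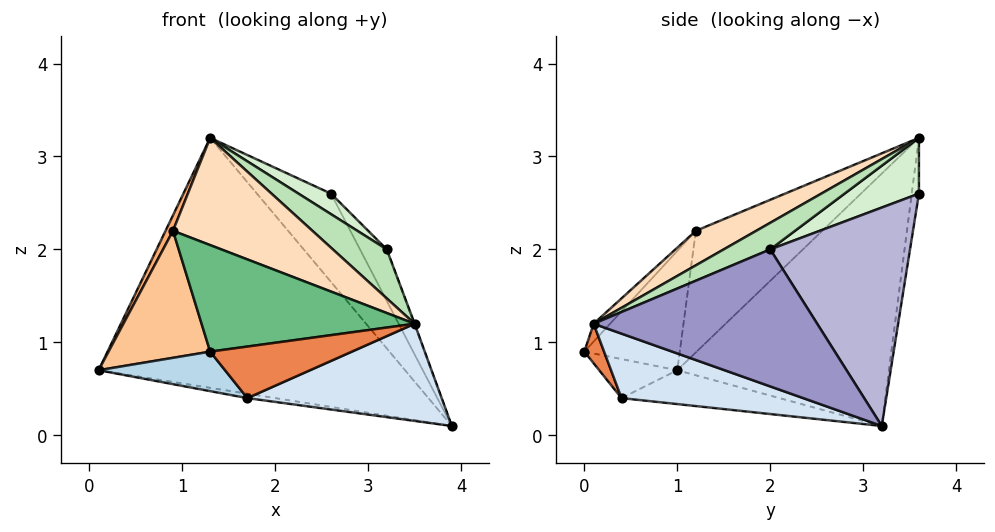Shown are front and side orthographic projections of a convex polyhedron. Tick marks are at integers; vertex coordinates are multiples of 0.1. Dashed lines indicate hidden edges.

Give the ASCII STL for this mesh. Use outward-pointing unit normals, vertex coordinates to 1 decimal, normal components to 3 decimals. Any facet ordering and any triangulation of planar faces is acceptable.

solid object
 facet normal -0.491 0.711 -0.504
  outer loop
   vertex 1.3 3.6 3.2
   vertex 3.9 3.2 0.1
   vertex 0.1 1.0 0.7
  endloop
 endfacet
 facet normal -0.173 0.031 -0.984
  outer loop
   vertex 1.7 0.4 0.4
   vertex 0.1 1.0 0.7
   vertex 3.9 3.2 0.1
  endloop
 endfacet
 facet normal -0.353 -0.572 -0.740
  outer loop
   vertex 1.7 0.4 0.4
   vertex 1.3 0.0 0.9
   vertex 0.1 1.0 0.7
  endloop
 endfacet
 facet normal 0.330 -0.353 -0.875
  outer loop
   vertex 1.7 0.4 0.4
   vertex 3.9 3.2 0.1
   vertex 3.5 0.1 1.2
  endloop
 endfacet
 facet normal 0.114 -0.818 -0.563
  outer loop
   vertex 1.7 0.4 0.4
   vertex 3.5 0.1 1.2
   vertex 1.3 0.0 0.9
  endloop
 endfacet
 facet normal -0.878 -0.052 0.475
  outer loop
   vertex 0.9 1.2 2.2
   vertex 1.3 3.6 3.2
   vertex 0.1 1.0 0.7
  endloop
 endfacet
 facet normal -0.621 -0.662 0.420
  outer loop
   vertex 0.9 1.2 2.2
   vertex 0.1 1.0 0.7
   vertex 1.3 0.0 0.9
  endloop
 endfacet
 facet normal 0.175 -0.403 0.898
  outer loop
   vertex 0.9 1.2 2.2
   vertex 3.5 0.1 1.2
   vertex 1.3 3.6 3.2
  endloop
 endfacet
 facet normal -0.057 -0.742 0.668
  outer loop
   vertex 0.9 1.2 2.2
   vertex 1.3 0.0 0.9
   vertex 3.5 0.1 1.2
  endloop
 endfacet
 facet normal -0.095 0.974 -0.205
  outer loop
   vertex 2.6 3.6 2.6
   vertex 3.9 3.2 0.1
   vertex 1.3 3.6 3.2
  endloop
 endfacet
 facet normal 0.287 -0.333 0.898
  outer loop
   vertex 3.2 2.0 2.0
   vertex 1.3 3.6 3.2
   vertex 3.5 0.1 1.2
  endloop
 endfacet
 facet normal 0.412 -0.180 0.893
  outer loop
   vertex 3.2 2.0 2.0
   vertex 2.6 3.6 2.6
   vertex 1.3 3.6 3.2
  endloop
 endfacet
 facet normal 0.938 0.002 0.347
  outer loop
   vertex 3.2 2.0 2.0
   vertex 3.5 0.1 1.2
   vertex 3.9 3.2 0.1
  endloop
 endfacet
 facet normal 0.885 0.170 0.433
  outer loop
   vertex 3.2 2.0 2.0
   vertex 3.9 3.2 0.1
   vertex 2.6 3.6 2.6
  endloop
 endfacet
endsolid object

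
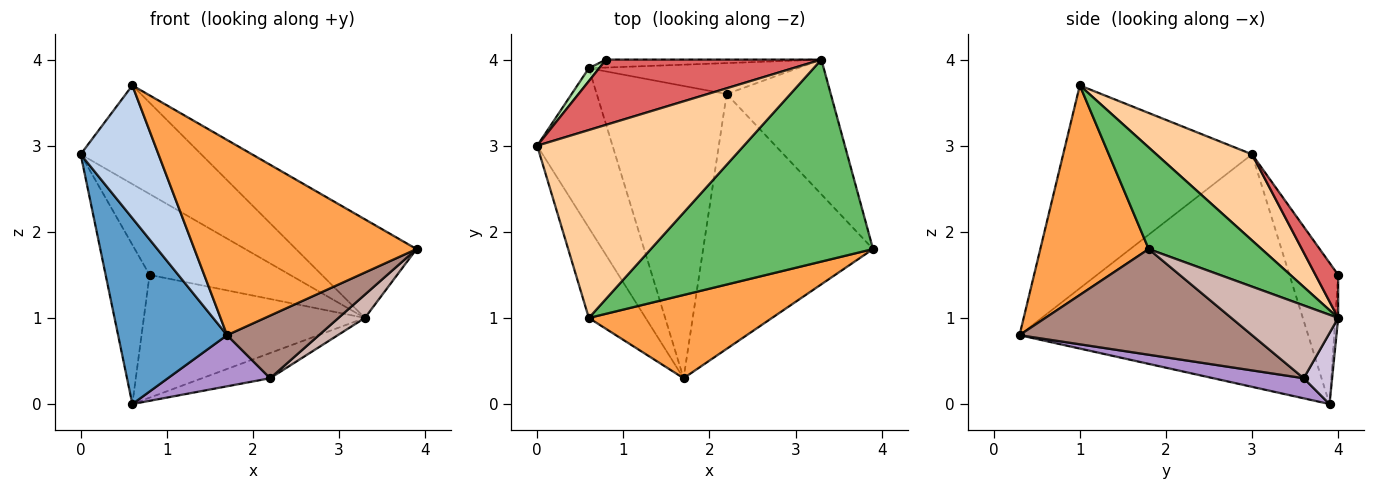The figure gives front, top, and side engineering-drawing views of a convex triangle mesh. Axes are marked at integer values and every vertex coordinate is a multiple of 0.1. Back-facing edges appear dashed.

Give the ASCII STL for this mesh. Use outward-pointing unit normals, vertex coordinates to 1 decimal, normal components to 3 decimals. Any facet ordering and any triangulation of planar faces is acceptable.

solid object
 facet normal -0.895 -0.338 -0.290
  outer loop
   vertex 0.6 3.9 0.0
   vertex 1.7 0.3 0.8
   vertex 0.0 3.0 2.9
  endloop
 endfacet
 facet normal -0.895 -0.369 -0.251
  outer loop
   vertex 0.6 1.0 3.7
   vertex 0.0 3.0 2.9
   vertex 1.7 0.3 0.8
  endloop
 endfacet
 facet normal 0.409 -0.839 0.358
  outer loop
   vertex 0.6 1.0 3.7
   vertex 1.7 0.3 0.8
   vertex 3.9 1.8 1.8
  endloop
 endfacet
 facet normal 0.346 0.436 0.831
  outer loop
   vertex 3.3 4.0 1.0
   vertex 0.0 3.0 2.9
   vertex 0.6 1.0 3.7
  endloop
 endfacet
 facet normal 0.380 0.406 0.831
  outer loop
   vertex 3.3 4.0 1.0
   vertex 0.6 1.0 3.7
   vertex 3.9 1.8 1.8
  endloop
 endfacet
 facet normal -0.741 0.669 0.054
  outer loop
   vertex 0.8 4.0 1.5
   vertex 0.6 3.9 0.0
   vertex 0.0 3.0 2.9
  endloop
 endfacet
 facet normal 0.125 0.772 0.623
  outer loop
   vertex 0.8 4.0 1.5
   vertex 0.0 3.0 2.9
   vertex 3.3 4.0 1.0
  endloop
 endfacet
 facet normal -0.013 0.998 -0.065
  outer loop
   vertex 0.8 4.0 1.5
   vertex 3.3 4.0 1.0
   vertex 0.6 3.9 0.0
  endloop
 endfacet
 facet normal 0.151 -0.170 -0.974
  outer loop
   vertex 2.2 3.6 0.3
   vertex 1.7 0.3 0.8
   vertex 0.6 3.9 0.0
  endloop
 endfacet
 facet normal 0.255 0.611 -0.750
  outer loop
   vertex 2.2 3.6 0.3
   vertex 0.6 3.9 0.0
   vertex 3.3 4.0 1.0
  endloop
 endfacet
 facet normal 0.517 -0.204 -0.831
  outer loop
   vertex 2.2 3.6 0.3
   vertex 3.9 1.8 1.8
   vertex 1.7 0.3 0.8
  endloop
 endfacet
 facet normal 0.567 -0.140 -0.811
  outer loop
   vertex 2.2 3.6 0.3
   vertex 3.3 4.0 1.0
   vertex 3.9 1.8 1.8
  endloop
 endfacet
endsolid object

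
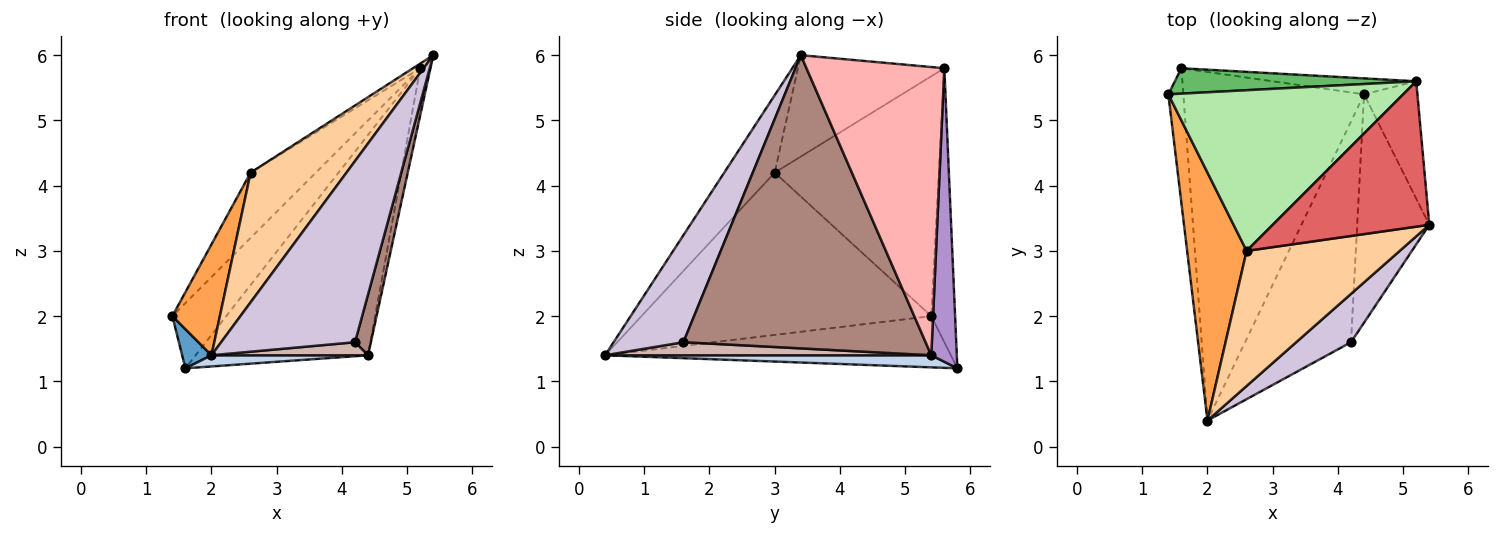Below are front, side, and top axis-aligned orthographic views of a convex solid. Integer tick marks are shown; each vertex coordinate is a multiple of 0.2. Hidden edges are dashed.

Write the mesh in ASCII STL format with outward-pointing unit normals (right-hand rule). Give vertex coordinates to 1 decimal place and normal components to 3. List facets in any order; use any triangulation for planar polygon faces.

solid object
 facet normal -0.957 -0.081 -0.280
  outer loop
   vertex 1.6 5.8 1.2
   vertex 2.0 0.4 1.4
   vertex 1.4 5.4 2.0
  endloop
 endfacet
 facet normal 0.067 -0.032 -0.997
  outer loop
   vertex 4.4 5.4 1.4
   vertex 2.0 0.4 1.4
   vertex 1.6 5.8 1.2
  endloop
 endfacet
 facet normal -0.928 -0.152 0.340
  outer loop
   vertex 2.6 3.0 4.2
   vertex 1.4 5.4 2.0
   vertex 2.0 0.4 1.4
  endloop
 endfacet
 facet normal -0.343 -0.651 0.678
  outer loop
   vertex 2.6 3.0 4.2
   vertex 2.0 0.4 1.4
   vertex 5.4 3.4 6.0
  endloop
 endfacet
 facet normal -0.381 0.862 0.336
  outer loop
   vertex 5.2 5.6 5.8
   vertex 1.6 5.8 1.2
   vertex 1.4 5.4 2.0
  endloop
 endfacet
 facet normal -0.687 0.273 0.673
  outer loop
   vertex 5.2 5.6 5.8
   vertex 1.4 5.4 2.0
   vertex 2.6 3.0 4.2
  endloop
 endfacet
 facet normal -0.543 0.027 0.839
  outer loop
   vertex 5.2 5.6 5.8
   vertex 2.6 3.0 4.2
   vertex 5.4 3.4 6.0
  endloop
 endfacet
 facet normal 0.981 0.073 -0.182
  outer loop
   vertex 5.2 5.6 5.8
   vertex 5.4 3.4 6.0
   vertex 4.4 5.4 1.4
  endloop
 endfacet
 facet normal 0.146 0.987 -0.071
  outer loop
   vertex 5.2 5.6 5.8
   vertex 4.4 5.4 1.4
   vertex 1.6 5.8 1.2
  endloop
 endfacet
 facet normal 0.450 -0.863 0.230
  outer loop
   vertex 4.2 1.6 1.6
   vertex 5.4 3.4 6.0
   vertex 2.0 0.4 1.4
  endloop
 endfacet
 facet normal 0.969 -0.064 -0.238
  outer loop
   vertex 4.2 1.6 1.6
   vertex 4.4 5.4 1.4
   vertex 5.4 3.4 6.0
  endloop
 endfacet
 facet normal 0.122 -0.059 -0.991
  outer loop
   vertex 4.2 1.6 1.6
   vertex 2.0 0.4 1.4
   vertex 4.4 5.4 1.4
  endloop
 endfacet
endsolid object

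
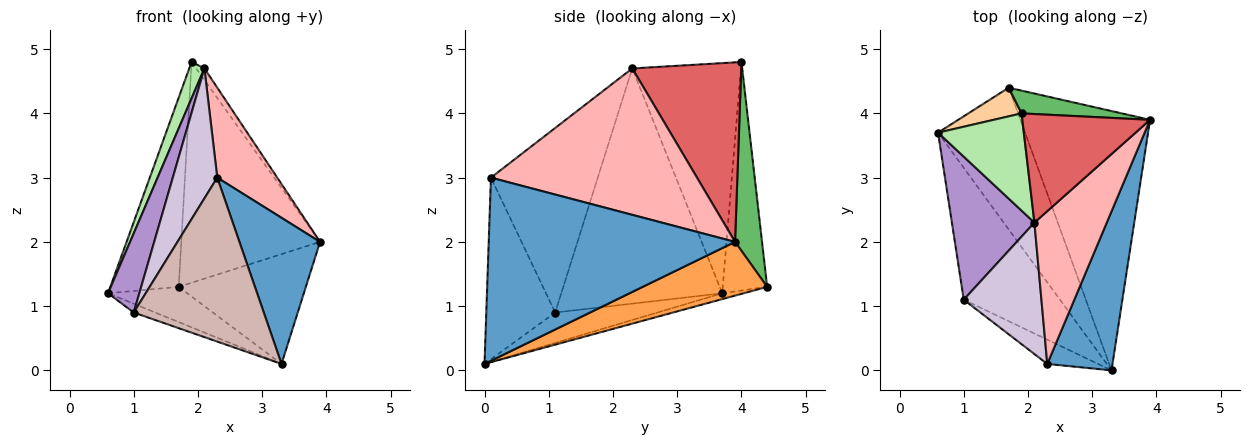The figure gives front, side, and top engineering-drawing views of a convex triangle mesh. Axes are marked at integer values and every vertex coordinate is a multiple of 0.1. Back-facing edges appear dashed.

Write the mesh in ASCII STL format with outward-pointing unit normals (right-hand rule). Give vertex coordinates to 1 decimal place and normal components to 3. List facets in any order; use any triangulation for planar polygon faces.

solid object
 facet normal 0.900 -0.295 0.321
  outer loop
   vertex 2.3 0.1 3.0
   vertex 3.3 0.0 0.1
   vertex 3.9 3.9 2.0
  endloop
 endfacet
 facet normal -0.065 0.240 -0.968
  outer loop
   vertex 1.7 4.4 1.3
   vertex 3.3 0.0 0.1
   vertex 0.6 3.7 1.2
  endloop
 endfacet
 facet normal 0.357 0.364 -0.860
  outer loop
   vertex 1.7 4.4 1.3
   vertex 3.9 3.9 2.0
   vertex 3.3 0.0 0.1
  endloop
 endfacet
 facet normal -0.541 0.832 0.126
  outer loop
   vertex 1.7 4.4 1.3
   vertex 0.6 3.7 1.2
   vertex 1.9 4.0 4.8
  endloop
 endfacet
 facet normal 0.190 0.977 0.101
  outer loop
   vertex 1.7 4.4 1.3
   vertex 1.9 4.0 4.8
   vertex 3.9 3.9 2.0
  endloop
 endfacet
 facet normal -0.929 -0.130 0.346
  outer loop
   vertex 2.1 2.3 4.7
   vertex 1.9 4.0 4.8
   vertex 0.6 3.7 1.2
  endloop
 endfacet
 facet normal 0.813 0.062 0.579
  outer loop
   vertex 2.1 2.3 4.7
   vertex 3.9 3.9 2.0
   vertex 1.9 4.0 4.8
  endloop
 endfacet
 facet normal 0.867 -0.252 0.429
  outer loop
   vertex 2.1 2.3 4.7
   vertex 2.3 0.1 3.0
   vertex 3.9 3.9 2.0
  endloop
 endfacet
 facet normal -0.928 -0.180 0.326
  outer loop
   vertex 1.0 1.1 0.9
   vertex 2.1 2.3 4.7
   vertex 0.6 3.7 1.2
  endloop
 endfacet
 facet normal -0.861 -0.358 0.362
  outer loop
   vertex 1.0 1.1 0.9
   vertex 2.3 0.1 3.0
   vertex 2.1 2.3 4.7
  endloop
 endfacet
 facet normal -0.301 0.064 -0.952
  outer loop
   vertex 1.0 1.1 0.9
   vertex 0.6 3.7 1.2
   vertex 3.3 0.0 0.1
  endloop
 endfacet
 facet normal -0.464 -0.876 -0.130
  outer loop
   vertex 1.0 1.1 0.9
   vertex 3.3 0.0 0.1
   vertex 2.3 0.1 3.0
  endloop
 endfacet
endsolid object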